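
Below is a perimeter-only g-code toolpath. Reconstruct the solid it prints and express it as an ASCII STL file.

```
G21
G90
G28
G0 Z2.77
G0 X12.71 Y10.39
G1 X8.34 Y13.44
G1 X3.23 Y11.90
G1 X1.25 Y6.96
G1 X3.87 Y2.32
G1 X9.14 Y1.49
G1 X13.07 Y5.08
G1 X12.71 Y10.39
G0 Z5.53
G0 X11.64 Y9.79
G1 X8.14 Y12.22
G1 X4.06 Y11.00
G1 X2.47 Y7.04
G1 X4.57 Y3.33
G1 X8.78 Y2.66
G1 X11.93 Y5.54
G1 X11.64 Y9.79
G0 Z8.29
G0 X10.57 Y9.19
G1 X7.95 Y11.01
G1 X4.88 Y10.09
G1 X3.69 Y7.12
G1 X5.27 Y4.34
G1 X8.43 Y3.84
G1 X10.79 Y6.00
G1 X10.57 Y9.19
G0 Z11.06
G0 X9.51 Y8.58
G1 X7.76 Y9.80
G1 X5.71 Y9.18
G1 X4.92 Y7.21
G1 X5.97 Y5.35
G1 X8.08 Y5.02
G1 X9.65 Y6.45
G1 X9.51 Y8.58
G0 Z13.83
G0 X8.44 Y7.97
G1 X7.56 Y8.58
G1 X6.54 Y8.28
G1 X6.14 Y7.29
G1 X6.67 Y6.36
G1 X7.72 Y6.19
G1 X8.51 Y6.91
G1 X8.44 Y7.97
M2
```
solid part
  facet normal 0.0000 0.0000 -1.0000
    outer loop
      vertex 2.40 12.81 0.00
      vertex 8.53 14.65 0.00
      vertex 13.78 11.00 0.00
    endloop
  endfacet
  facet normal 0.0000 0.0000 -1.0000
    outer loop
      vertex 0.02 6.88 0.00
      vertex 2.40 12.81 0.00
      vertex 13.78 11.00 0.00
    endloop
  endfacet
  facet normal 0.0000 0.0000 -1.0000
    outer loop
      vertex 3.17 1.31 0.00
      vertex 0.02 6.88 0.00
      vertex 13.78 11.00 0.00
    endloop
  endfacet
  facet normal 0.0000 0.0000 -1.0000
    outer loop
      vertex 9.49 0.31 0.00
      vertex 3.17 1.31 0.00
      vertex 13.78 11.00 0.00
    endloop
  endfacet
  facet normal 0.0000 0.0000 -1.0000
    outer loop
      vertex 14.21 4.62 0.00
      vertex 9.49 0.31 0.00
      vertex 13.78 11.00 0.00
    endloop
  endfacet
  facet normal 0.5300 0.7623 0.3716
    outer loop
      vertex 13.78 11.00 0.00
      vertex 8.53 14.65 0.00
      vertex 7.37 7.37 16.59
    endloop
  endfacet
  facet normal -0.2669 0.8892 0.3715
    outer loop
      vertex 8.53 14.65 0.00
      vertex 2.40 12.81 0.00
      vertex 7.37 7.37 16.59
    endloop
  endfacet
  facet normal -0.8616 0.3458 0.3715
    outer loop
      vertex 2.40 12.81 0.00
      vertex 0.02 6.88 0.00
      vertex 7.37 7.37 16.59
    endloop
  endfacet
  facet normal -0.8081 -0.4570 0.3715
    outer loop
      vertex 0.02 6.88 0.00
      vertex 3.17 1.31 0.00
      vertex 7.37 7.37 16.59
    endloop
  endfacet
  facet normal -0.1451 -0.9170 0.3717
    outer loop
      vertex 3.17 1.31 0.00
      vertex 9.49 0.31 0.00
      vertex 7.37 7.37 16.59
    endloop
  endfacet
  facet normal 0.6260 -0.6855 0.3717
    outer loop
      vertex 9.49 0.31 0.00
      vertex 14.21 4.62 0.00
      vertex 7.37 7.37 16.59
    endloop
  endfacet
  facet normal 0.9263 0.0624 0.3716
    outer loop
      vertex 14.21 4.62 0.00
      vertex 13.78 11.00 0.00
      vertex 7.37 7.37 16.59
    endloop
  endfacet
endsolid part

The G0 Z moves step by Δz≈2.77 mm. The G1 loops shrink linearly with z, so the solid tapers from its base footprint up to z≈16.6. Closing with a flat bottom cap and the tapered top and triangulating gives 12 facets — a regular 7-sided pyramid, base circumscribed radius ≈ 7.37 mm, apex at z ≈ 16.6 mm.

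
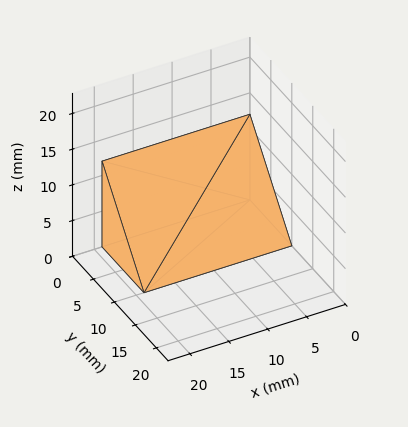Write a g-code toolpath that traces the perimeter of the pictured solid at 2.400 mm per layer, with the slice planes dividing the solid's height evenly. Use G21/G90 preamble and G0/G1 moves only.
Reading the render: the shape is a wedge (ramp): 19 × 10 mm base, rising to 12 mm along the y=0 edge and sloping linearly to z=0 at y=10 (dimensions read to the nearest mm from the axis ticks). For the g-code, the solid's height is divided into equal slices at the stated Δz and each level perimeter traced with G1 moves after a G0 lift.

; perimeter-only toolpath
G21 ; units = mm
G90 ; absolute positioning
G28 ; home
; layer 1
G0 Z2.400
G0 X0.000 Y0.000
G1 X19.000 Y0.000
G1 X19.000 Y8.000
G1 X0.000 Y8.000
G1 X0.000 Y0.000
; layer 2
G0 Z4.800
G0 X0.000 Y0.000
G1 X19.000 Y0.000
G1 X19.000 Y6.000
G1 X0.000 Y6.000
G1 X0.000 Y0.000
; layer 3
G0 Z7.200
G0 X0.000 Y0.000
G1 X19.000 Y0.000
G1 X19.000 Y4.000
G1 X0.000 Y4.000
G1 X0.000 Y0.000
; layer 4
G0 Z9.600
G0 X0.000 Y0.000
G1 X19.000 Y0.000
G1 X19.000 Y2.000
G1 X0.000 Y2.000
G1 X0.000 Y0.000
M2 ; end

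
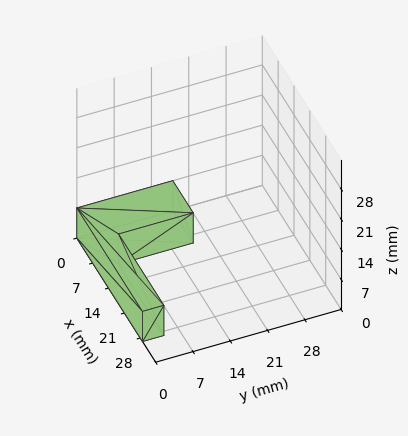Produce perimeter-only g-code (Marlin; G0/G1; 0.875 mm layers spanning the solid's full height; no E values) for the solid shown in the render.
Reading the render: the shape is an L-shaped prism: outer 29 × 18 mm, arm thicknesses ≈ 4 mm (horizontal) and 9 mm (vertical), extruded 7 mm in z (dimensions read to the nearest mm from the axis ticks). For the g-code, the solid's height is divided into equal slices at the stated Δz and each level perimeter traced with G1 moves after a G0 lift.

; perimeter-only toolpath
G21 ; units = mm
G90 ; absolute positioning
G28 ; home
; layer 1
G0 Z0.875
G0 X0.000 Y0.000
G1 X29.000 Y0.000
G1 X29.000 Y4.000
G1 X9.000 Y4.000
G1 X9.000 Y18.000
G1 X0.000 Y18.000
G1 X0.000 Y0.000
; layer 2
G0 Z1.750
G0 X0.000 Y0.000
G1 X29.000 Y0.000
G1 X29.000 Y4.000
G1 X9.000 Y4.000
G1 X9.000 Y18.000
G1 X0.000 Y18.000
G1 X0.000 Y0.000
; layer 3
G0 Z2.625
G0 X0.000 Y0.000
G1 X29.000 Y0.000
G1 X29.000 Y4.000
G1 X9.000 Y4.000
G1 X9.000 Y18.000
G1 X0.000 Y18.000
G1 X0.000 Y0.000
; layer 4
G0 Z3.500
G0 X0.000 Y0.000
G1 X29.000 Y0.000
G1 X29.000 Y4.000
G1 X9.000 Y4.000
G1 X9.000 Y18.000
G1 X0.000 Y18.000
G1 X0.000 Y0.000
; layer 5
G0 Z4.375
G0 X0.000 Y0.000
G1 X29.000 Y0.000
G1 X29.000 Y4.000
G1 X9.000 Y4.000
G1 X9.000 Y18.000
G1 X0.000 Y18.000
G1 X0.000 Y0.000
; layer 6
G0 Z5.250
G0 X0.000 Y0.000
G1 X29.000 Y0.000
G1 X29.000 Y4.000
G1 X9.000 Y4.000
G1 X9.000 Y18.000
G1 X0.000 Y18.000
G1 X0.000 Y0.000
; layer 7
G0 Z6.125
G0 X0.000 Y0.000
G1 X29.000 Y0.000
G1 X29.000 Y4.000
G1 X9.000 Y4.000
G1 X9.000 Y18.000
G1 X0.000 Y18.000
G1 X0.000 Y0.000
; layer 8
G0 Z7.000
G0 X0.000 Y0.000
G1 X29.000 Y0.000
G1 X29.000 Y4.000
G1 X9.000 Y4.000
G1 X9.000 Y18.000
G1 X0.000 Y18.000
G1 X0.000 Y0.000
M2 ; end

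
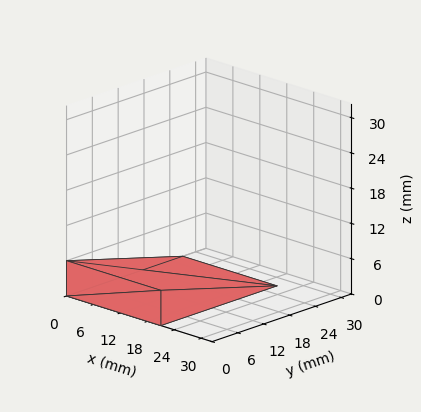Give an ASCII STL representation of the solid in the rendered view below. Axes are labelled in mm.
Reading the render: the shape is a wedge (ramp): 21 × 27 mm base, rising to 6 mm along the y=0 edge and sloping linearly to z=0 at y=27 (dimensions read to the nearest mm from the axis ticks). For the STL, each face is triangulated and given an outward normal.

solid part
  facet normal 0.0000 0.0000 -1.0000
    outer loop
      vertex 21.00 27.00 0.00
      vertex 21.00 0.00 0.00
      vertex 0.00 0.00 0.00
    endloop
  endfacet
  facet normal 0.0000 0.0000 -1.0000
    outer loop
      vertex 0.00 27.00 0.00
      vertex 21.00 27.00 0.00
      vertex 0.00 0.00 0.00
    endloop
  endfacet
  facet normal 0.0000 -1.0000 0.0000
    outer loop
      vertex 0.00 0.00 0.00
      vertex 21.00 0.00 0.00
      vertex 21.00 0.00 6.00
    endloop
  endfacet
  facet normal 0.0000 -1.0000 0.0000
    outer loop
      vertex 0.00 0.00 0.00
      vertex 21.00 0.00 6.00
      vertex 0.00 0.00 6.00
    endloop
  endfacet
  facet normal 0.0000 0.2169 0.9762
    outer loop
      vertex 0.00 0.00 6.00
      vertex 21.00 0.00 6.00
      vertex 21.00 27.00 0.00
    endloop
  endfacet
  facet normal 0.0000 0.2169 0.9762
    outer loop
      vertex 0.00 0.00 6.00
      vertex 21.00 27.00 0.00
      vertex 0.00 27.00 0.00
    endloop
  endfacet
  facet normal -1.0000 0.0000 0.0000
    outer loop
      vertex 0.00 0.00 6.00
      vertex 0.00 27.00 0.00
      vertex 0.00 0.00 0.00
    endloop
  endfacet
  facet normal 1.0000 0.0000 0.0000
    outer loop
      vertex 21.00 0.00 0.00
      vertex 21.00 27.00 0.00
      vertex 21.00 0.00 6.00
    endloop
  endfacet
endsolid part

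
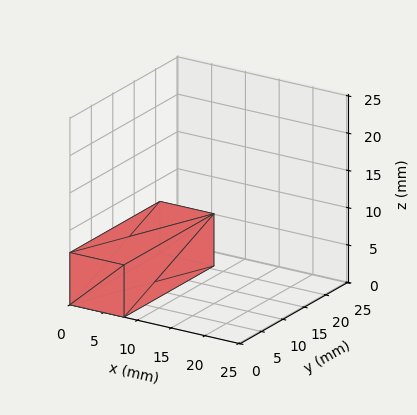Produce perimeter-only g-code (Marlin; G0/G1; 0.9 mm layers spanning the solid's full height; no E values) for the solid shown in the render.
Reading the render: the shape is a rectangular box, roughly 8 × 21 mm footprint and 7 mm tall (dimensions read to the nearest mm from the axis ticks). For the g-code, the solid's height is divided into equal slices at the stated Δz and each level perimeter traced with G1 moves after a G0 lift.

; perimeter-only toolpath
G21 ; units = mm
G90 ; absolute positioning
G28 ; home
; layer 1
G0 Z0.9
G0 X0.0 Y0.0
G1 X8.0 Y0.0
G1 X8.0 Y21.0
G1 X0.0 Y21.0
G1 X0.0 Y0.0
; layer 2
G0 Z1.8
G0 X0.0 Y0.0
G1 X8.0 Y0.0
G1 X8.0 Y21.0
G1 X0.0 Y21.0
G1 X0.0 Y0.0
; layer 3
G0 Z2.6
G0 X0.0 Y0.0
G1 X8.0 Y0.0
G1 X8.0 Y21.0
G1 X0.0 Y21.0
G1 X0.0 Y0.0
; layer 4
G0 Z3.5
G0 X0.0 Y0.0
G1 X8.0 Y0.0
G1 X8.0 Y21.0
G1 X0.0 Y21.0
G1 X0.0 Y0.0
; layer 5
G0 Z4.4
G0 X0.0 Y0.0
G1 X8.0 Y0.0
G1 X8.0 Y21.0
G1 X0.0 Y21.0
G1 X0.0 Y0.0
; layer 6
G0 Z5.2
G0 X0.0 Y0.0
G1 X8.0 Y0.0
G1 X8.0 Y21.0
G1 X0.0 Y21.0
G1 X0.0 Y0.0
; layer 7
G0 Z6.1
G0 X0.0 Y0.0
G1 X8.0 Y0.0
G1 X8.0 Y21.0
G1 X0.0 Y21.0
G1 X0.0 Y0.0
; layer 8
G0 Z7.0
G0 X0.0 Y0.0
G1 X8.0 Y0.0
G1 X8.0 Y21.0
G1 X0.0 Y21.0
G1 X0.0 Y0.0
M2 ; end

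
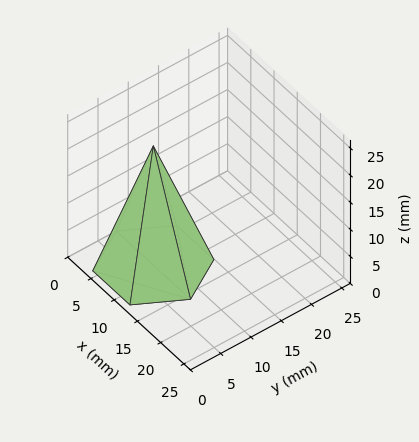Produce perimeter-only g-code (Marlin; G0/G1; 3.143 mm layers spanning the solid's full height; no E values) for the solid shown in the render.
Reading the render: the shape is a regular 6-sided pyramid, base circumscribed radius ≈ 8 mm, apex at z ≈ 22 mm (dimensions read to the nearest mm from the axis ticks). For the g-code, the solid's height is divided into equal slices at the stated Δz and each level perimeter traced with G1 moves after a G0 lift.

; perimeter-only toolpath
G21 ; units = mm
G90 ; absolute positioning
G28 ; home
; layer 1
G0 Z3.143
G0 X14.857 Y8.000
G1 X11.429 Y13.938
G1 X4.571 Y13.938
G1 X1.143 Y8.000
G1 X4.571 Y2.062
G1 X11.429 Y2.062
G1 X14.857 Y8.000
; layer 2
G0 Z6.286
G0 X13.714 Y8.000
G1 X10.857 Y12.949
G1 X5.143 Y12.949
G1 X2.286 Y8.000
G1 X5.143 Y3.051
G1 X10.857 Y3.051
G1 X13.714 Y8.000
; layer 3
G0 Z9.429
G0 X12.571 Y8.000
G1 X10.286 Y11.959
G1 X5.714 Y11.959
G1 X3.429 Y8.000
G1 X5.714 Y4.041
G1 X10.286 Y4.041
G1 X12.571 Y8.000
; layer 4
G0 Z12.571
G0 X11.429 Y8.000
G1 X9.714 Y10.969
G1 X6.286 Y10.969
G1 X4.571 Y8.000
G1 X6.286 Y5.031
G1 X9.714 Y5.031
G1 X11.429 Y8.000
; layer 5
G0 Z15.714
G0 X10.286 Y8.000
G1 X9.143 Y9.979
G1 X6.857 Y9.979
G1 X5.714 Y8.000
G1 X6.857 Y6.021
G1 X9.143 Y6.021
G1 X10.286 Y8.000
; layer 6
G0 Z18.857
G0 X9.143 Y8.000
G1 X8.571 Y8.990
G1 X7.429 Y8.990
G1 X6.857 Y8.000
G1 X7.429 Y7.010
G1 X8.571 Y7.010
G1 X9.143 Y8.000
M2 ; end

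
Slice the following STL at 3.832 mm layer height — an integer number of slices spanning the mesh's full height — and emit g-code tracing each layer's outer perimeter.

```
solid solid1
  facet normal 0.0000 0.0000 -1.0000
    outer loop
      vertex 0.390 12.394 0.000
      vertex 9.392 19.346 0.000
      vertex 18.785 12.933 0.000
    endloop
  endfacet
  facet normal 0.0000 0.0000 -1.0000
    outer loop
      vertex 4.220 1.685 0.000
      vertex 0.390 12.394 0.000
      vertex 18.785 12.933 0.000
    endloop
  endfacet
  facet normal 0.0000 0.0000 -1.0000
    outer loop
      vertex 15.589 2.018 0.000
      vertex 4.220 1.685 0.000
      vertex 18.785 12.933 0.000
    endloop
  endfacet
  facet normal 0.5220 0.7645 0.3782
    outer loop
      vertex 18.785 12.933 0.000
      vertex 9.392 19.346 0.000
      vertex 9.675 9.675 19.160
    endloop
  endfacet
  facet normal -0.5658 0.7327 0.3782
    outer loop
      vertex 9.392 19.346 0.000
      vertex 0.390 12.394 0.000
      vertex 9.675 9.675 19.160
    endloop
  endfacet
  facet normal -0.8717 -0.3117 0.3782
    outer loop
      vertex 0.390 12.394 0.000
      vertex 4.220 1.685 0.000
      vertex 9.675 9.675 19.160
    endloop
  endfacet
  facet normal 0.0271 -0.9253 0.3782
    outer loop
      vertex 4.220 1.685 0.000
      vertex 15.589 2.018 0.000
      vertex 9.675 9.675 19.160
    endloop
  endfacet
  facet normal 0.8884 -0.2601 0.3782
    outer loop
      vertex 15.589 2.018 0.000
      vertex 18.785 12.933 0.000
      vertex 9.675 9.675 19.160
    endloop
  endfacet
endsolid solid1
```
; perimeter-only toolpath
G21 ; units = mm
G90 ; absolute positioning
G28 ; home
; layer 1
G0 Z3.832
G0 X16.963 Y12.281
G1 X9.449 Y17.412
G1 X2.247 Y11.850
G1 X5.311 Y3.283
G1 X14.406 Y3.549
G1 X16.963 Y12.281
; layer 2
G0 Z7.664
G0 X15.141 Y11.630
G1 X9.505 Y15.478
G1 X4.104 Y11.306
G1 X6.402 Y4.881
G1 X13.223 Y5.081
G1 X15.141 Y11.630
; layer 3
G0 Z11.496
G0 X13.319 Y10.978
G1 X9.562 Y13.543
G1 X5.961 Y10.763
G1 X7.493 Y6.479
G1 X12.041 Y6.612
G1 X13.319 Y10.978
; layer 4
G0 Z15.328
G0 X11.497 Y10.327
G1 X9.618 Y11.609
G1 X7.818 Y10.219
G1 X8.584 Y8.077
G1 X10.858 Y8.144
G1 X11.497 Y10.327
M2 ; end

The solid is a regular 5-sided pyramid, base circumscribed radius ≈ 9.68 mm, apex at z ≈ 19.2 mm. Slicing at Δz = 3.832 mm — 5 equal slices spanning the solid's height, so layer i sits at z = i·h/5 — gives 4 non-empty perimeters. Each is a 5-segment closed polygon; G0 lifts to the layer z and rapids to the start vertex, then G1 traces the edges. The cross-section shrinks linearly with z (the slice at the apex is degenerate and omitted).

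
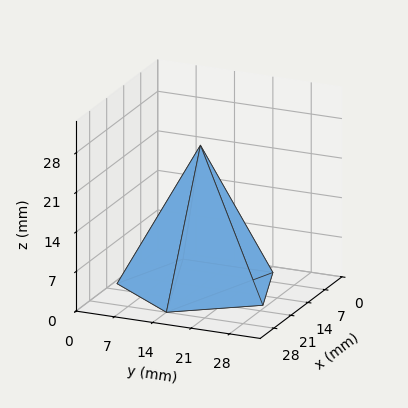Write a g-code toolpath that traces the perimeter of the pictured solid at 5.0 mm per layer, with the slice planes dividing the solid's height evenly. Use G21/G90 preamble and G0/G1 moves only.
Reading the render: the shape is a regular 5-sided pyramid, base circumscribed radius ≈ 14 mm, apex at z ≈ 25 mm (dimensions read to the nearest mm from the axis ticks). For the g-code, the solid's height is divided into equal slices at the stated Δz and each level perimeter traced with G1 moves after a G0 lift.

; perimeter-only toolpath
G21 ; units = mm
G90 ; absolute positioning
G28 ; home
; layer 1
G0 Z5.0
G0 X25.2 Y14.0
G1 X17.4 Y24.6
G1 X5.0 Y20.6
G1 X5.0 Y7.4
G1 X17.4 Y3.4
G1 X25.2 Y14.0
; layer 2
G0 Z10.0
G0 X22.4 Y14.0
G1 X16.6 Y22.0
G1 X7.2 Y18.9
G1 X7.2 Y9.1
G1 X16.6 Y6.0
G1 X22.4 Y14.0
; layer 3
G0 Z15.0
G0 X19.6 Y14.0
G1 X15.7 Y19.3
G1 X9.5 Y17.3
G1 X9.5 Y10.7
G1 X15.7 Y8.7
G1 X19.6 Y14.0
; layer 4
G0 Z20.0
G0 X16.8 Y14.0
G1 X14.9 Y16.7
G1 X11.7 Y15.6
G1 X11.7 Y12.4
G1 X14.9 Y11.3
G1 X16.8 Y14.0
M2 ; end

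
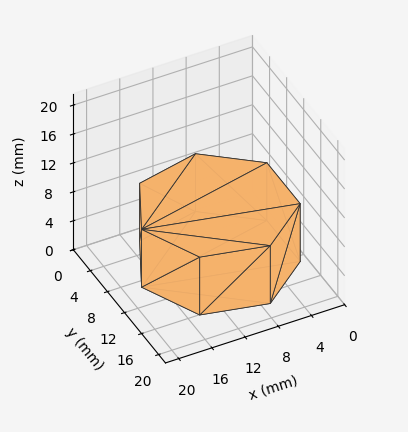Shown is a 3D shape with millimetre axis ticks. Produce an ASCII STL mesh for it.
Reading the render: the shape is a regular 7-sided prism (a cylinder approximated with 7 flat sides), circumscribed radius ≈ 9 mm, height ≈ 8 mm (dimensions read to the nearest mm from the axis ticks). For the STL, each face is triangulated and given an outward normal.

solid part
  facet normal 0.0000 0.0000 -1.0000
    outer loop
      vertex 7.00 17.77 0.00
      vertex 14.61 16.04 0.00
      vertex 18.00 9.00 0.00
    endloop
  endfacet
  facet normal 0.0000 0.0000 -1.0000
    outer loop
      vertex 0.89 12.90 0.00
      vertex 7.00 17.77 0.00
      vertex 18.00 9.00 0.00
    endloop
  endfacet
  facet normal 0.0000 0.0000 -1.0000
    outer loop
      vertex 0.89 5.10 0.00
      vertex 0.89 12.90 0.00
      vertex 18.00 9.00 0.00
    endloop
  endfacet
  facet normal 0.0000 0.0000 -1.0000
    outer loop
      vertex 7.00 0.23 0.00
      vertex 0.89 5.10 0.00
      vertex 18.00 9.00 0.00
    endloop
  endfacet
  facet normal 0.0000 0.0000 -1.0000
    outer loop
      vertex 14.61 1.96 0.00
      vertex 7.00 0.23 0.00
      vertex 18.00 9.00 0.00
    endloop
  endfacet
  facet normal 0.0000 0.0000 1.0000
    outer loop
      vertex 18.00 9.00 8.00
      vertex 14.61 16.04 8.00
      vertex 7.00 17.77 8.00
    endloop
  endfacet
  facet normal 0.0000 0.0000 1.0000
    outer loop
      vertex 18.00 9.00 8.00
      vertex 7.00 17.77 8.00
      vertex 0.89 12.90 8.00
    endloop
  endfacet
  facet normal 0.0000 0.0000 1.0000
    outer loop
      vertex 18.00 9.00 8.00
      vertex 0.89 12.90 8.00
      vertex 0.89 5.10 8.00
    endloop
  endfacet
  facet normal 0.0000 0.0000 1.0000
    outer loop
      vertex 18.00 9.00 8.00
      vertex 0.89 5.10 8.00
      vertex 7.00 0.23 8.00
    endloop
  endfacet
  facet normal 0.0000 0.0000 1.0000
    outer loop
      vertex 18.00 9.00 8.00
      vertex 7.00 0.23 8.00
      vertex 14.61 1.96 8.00
    endloop
  endfacet
  facet normal 0.9010 0.4339 0.0000
    outer loop
      vertex 18.00 9.00 0.00
      vertex 14.61 16.04 0.00
      vertex 14.61 16.04 8.00
    endloop
  endfacet
  facet normal 0.9010 0.4339 0.0000
    outer loop
      vertex 18.00 9.00 0.00
      vertex 14.61 16.04 8.00
      vertex 18.00 9.00 8.00
    endloop
  endfacet
  facet normal 0.2217 0.9751 0.0000
    outer loop
      vertex 14.61 16.04 0.00
      vertex 7.00 17.77 0.00
      vertex 7.00 17.77 8.00
    endloop
  endfacet
  facet normal 0.2217 0.9751 0.0000
    outer loop
      vertex 14.61 16.04 0.00
      vertex 7.00 17.77 8.00
      vertex 14.61 16.04 8.00
    endloop
  endfacet
  facet normal -0.6233 0.7820 0.0000
    outer loop
      vertex 7.00 17.77 0.00
      vertex 0.89 12.90 0.00
      vertex 0.89 12.90 8.00
    endloop
  endfacet
  facet normal -0.6233 0.7820 0.0000
    outer loop
      vertex 7.00 17.77 0.00
      vertex 0.89 12.90 8.00
      vertex 7.00 17.77 8.00
    endloop
  endfacet
  facet normal -1.0000 0.0000 0.0000
    outer loop
      vertex 0.89 12.90 0.00
      vertex 0.89 5.10 0.00
      vertex 0.89 5.10 8.00
    endloop
  endfacet
  facet normal -1.0000 0.0000 0.0000
    outer loop
      vertex 0.89 12.90 0.00
      vertex 0.89 5.10 8.00
      vertex 0.89 12.90 8.00
    endloop
  endfacet
  facet normal -0.6233 -0.7820 0.0000
    outer loop
      vertex 0.89 5.10 0.00
      vertex 7.00 0.23 0.00
      vertex 7.00 0.23 8.00
    endloop
  endfacet
  facet normal -0.6233 -0.7820 0.0000
    outer loop
      vertex 0.89 5.10 0.00
      vertex 7.00 0.23 8.00
      vertex 0.89 5.10 8.00
    endloop
  endfacet
  facet normal 0.2217 -0.9751 0.0000
    outer loop
      vertex 7.00 0.23 0.00
      vertex 14.61 1.96 0.00
      vertex 14.61 1.96 8.00
    endloop
  endfacet
  facet normal 0.2217 -0.9751 0.0000
    outer loop
      vertex 7.00 0.23 0.00
      vertex 14.61 1.96 8.00
      vertex 7.00 0.23 8.00
    endloop
  endfacet
  facet normal 0.9010 -0.4339 0.0000
    outer loop
      vertex 14.61 1.96 0.00
      vertex 18.00 9.00 0.00
      vertex 18.00 9.00 8.00
    endloop
  endfacet
  facet normal 0.9010 -0.4339 0.0000
    outer loop
      vertex 14.61 1.96 0.00
      vertex 18.00 9.00 8.00
      vertex 14.61 1.96 8.00
    endloop
  endfacet
endsolid part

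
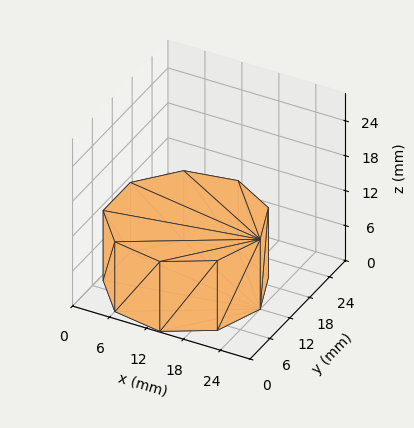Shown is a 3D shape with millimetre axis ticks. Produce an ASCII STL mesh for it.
Reading the render: the shape is a regular 9-sided prism (a cylinder approximated with 9 flat sides), circumscribed radius ≈ 12 mm, height ≈ 12 mm (dimensions read to the nearest mm from the axis ticks). For the STL, each face is triangulated and given an outward normal.

solid part
  facet normal 0.0000 0.0000 -1.0000
    outer loop
      vertex 14.08 23.82 0.00
      vertex 21.19 19.71 0.00
      vertex 24.00 12.00 0.00
    endloop
  endfacet
  facet normal 0.0000 0.0000 -1.0000
    outer loop
      vertex 6.00 22.39 0.00
      vertex 14.08 23.82 0.00
      vertex 24.00 12.00 0.00
    endloop
  endfacet
  facet normal 0.0000 0.0000 -1.0000
    outer loop
      vertex 0.72 16.10 0.00
      vertex 6.00 22.39 0.00
      vertex 24.00 12.00 0.00
    endloop
  endfacet
  facet normal 0.0000 0.0000 -1.0000
    outer loop
      vertex 0.72 7.90 0.00
      vertex 0.72 16.10 0.00
      vertex 24.00 12.00 0.00
    endloop
  endfacet
  facet normal 0.0000 0.0000 -1.0000
    outer loop
      vertex 6.00 1.61 0.00
      vertex 0.72 7.90 0.00
      vertex 24.00 12.00 0.00
    endloop
  endfacet
  facet normal 0.0000 0.0000 -1.0000
    outer loop
      vertex 14.08 0.18 0.00
      vertex 6.00 1.61 0.00
      vertex 24.00 12.00 0.00
    endloop
  endfacet
  facet normal 0.0000 0.0000 -1.0000
    outer loop
      vertex 21.19 4.29 0.00
      vertex 14.08 0.18 0.00
      vertex 24.00 12.00 0.00
    endloop
  endfacet
  facet normal 0.0000 0.0000 1.0000
    outer loop
      vertex 24.00 12.00 12.00
      vertex 21.19 19.71 12.00
      vertex 14.08 23.82 12.00
    endloop
  endfacet
  facet normal 0.0000 0.0000 1.0000
    outer loop
      vertex 24.00 12.00 12.00
      vertex 14.08 23.82 12.00
      vertex 6.00 22.39 12.00
    endloop
  endfacet
  facet normal 0.0000 0.0000 1.0000
    outer loop
      vertex 24.00 12.00 12.00
      vertex 6.00 22.39 12.00
      vertex 0.72 16.10 12.00
    endloop
  endfacet
  facet normal 0.0000 0.0000 1.0000
    outer loop
      vertex 24.00 12.00 12.00
      vertex 0.72 16.10 12.00
      vertex 0.72 7.90 12.00
    endloop
  endfacet
  facet normal 0.0000 0.0000 1.0000
    outer loop
      vertex 24.00 12.00 12.00
      vertex 0.72 7.90 12.00
      vertex 6.00 1.61 12.00
    endloop
  endfacet
  facet normal 0.0000 0.0000 1.0000
    outer loop
      vertex 24.00 12.00 12.00
      vertex 6.00 1.61 12.00
      vertex 14.08 0.18 12.00
    endloop
  endfacet
  facet normal 0.0000 0.0000 1.0000
    outer loop
      vertex 24.00 12.00 12.00
      vertex 14.08 0.18 12.00
      vertex 21.19 4.29 12.00
    endloop
  endfacet
  facet normal 0.9395 0.3424 0.0000
    outer loop
      vertex 24.00 12.00 0.00
      vertex 21.19 19.71 0.00
      vertex 21.19 19.71 12.00
    endloop
  endfacet
  facet normal 0.9395 0.3424 0.0000
    outer loop
      vertex 24.00 12.00 0.00
      vertex 21.19 19.71 12.00
      vertex 24.00 12.00 12.00
    endloop
  endfacet
  facet normal 0.5005 0.8658 0.0000
    outer loop
      vertex 21.19 19.71 0.00
      vertex 14.08 23.82 0.00
      vertex 14.08 23.82 12.00
    endloop
  endfacet
  facet normal 0.5005 0.8658 0.0000
    outer loop
      vertex 21.19 19.71 0.00
      vertex 14.08 23.82 12.00
      vertex 21.19 19.71 12.00
    endloop
  endfacet
  facet normal -0.1743 0.9847 0.0000
    outer loop
      vertex 14.08 23.82 0.00
      vertex 6.00 22.39 0.00
      vertex 6.00 22.39 12.00
    endloop
  endfacet
  facet normal -0.1743 0.9847 0.0000
    outer loop
      vertex 14.08 23.82 0.00
      vertex 6.00 22.39 12.00
      vertex 14.08 23.82 12.00
    endloop
  endfacet
  facet normal -0.7659 0.6429 0.0000
    outer loop
      vertex 6.00 22.39 0.00
      vertex 0.72 16.10 0.00
      vertex 0.72 16.10 12.00
    endloop
  endfacet
  facet normal -0.7659 0.6429 0.0000
    outer loop
      vertex 6.00 22.39 0.00
      vertex 0.72 16.10 12.00
      vertex 6.00 22.39 12.00
    endloop
  endfacet
  facet normal -1.0000 0.0000 0.0000
    outer loop
      vertex 0.72 16.10 0.00
      vertex 0.72 7.90 0.00
      vertex 0.72 7.90 12.00
    endloop
  endfacet
  facet normal -1.0000 0.0000 0.0000
    outer loop
      vertex 0.72 16.10 0.00
      vertex 0.72 7.90 12.00
      vertex 0.72 16.10 12.00
    endloop
  endfacet
  facet normal -0.7659 -0.6429 0.0000
    outer loop
      vertex 0.72 7.90 0.00
      vertex 6.00 1.61 0.00
      vertex 6.00 1.61 12.00
    endloop
  endfacet
  facet normal -0.7659 -0.6429 0.0000
    outer loop
      vertex 0.72 7.90 0.00
      vertex 6.00 1.61 12.00
      vertex 0.72 7.90 12.00
    endloop
  endfacet
  facet normal -0.1743 -0.9847 0.0000
    outer loop
      vertex 6.00 1.61 0.00
      vertex 14.08 0.18 0.00
      vertex 14.08 0.18 12.00
    endloop
  endfacet
  facet normal -0.1743 -0.9847 0.0000
    outer loop
      vertex 6.00 1.61 0.00
      vertex 14.08 0.18 12.00
      vertex 6.00 1.61 12.00
    endloop
  endfacet
  facet normal 0.5005 -0.8658 0.0000
    outer loop
      vertex 14.08 0.18 0.00
      vertex 21.19 4.29 0.00
      vertex 21.19 4.29 12.00
    endloop
  endfacet
  facet normal 0.5005 -0.8658 0.0000
    outer loop
      vertex 14.08 0.18 0.00
      vertex 21.19 4.29 12.00
      vertex 14.08 0.18 12.00
    endloop
  endfacet
  facet normal 0.9395 -0.3424 0.0000
    outer loop
      vertex 21.19 4.29 0.00
      vertex 24.00 12.00 0.00
      vertex 24.00 12.00 12.00
    endloop
  endfacet
  facet normal 0.9395 -0.3424 0.0000
    outer loop
      vertex 21.19 4.29 0.00
      vertex 24.00 12.00 12.00
      vertex 21.19 4.29 12.00
    endloop
  endfacet
endsolid part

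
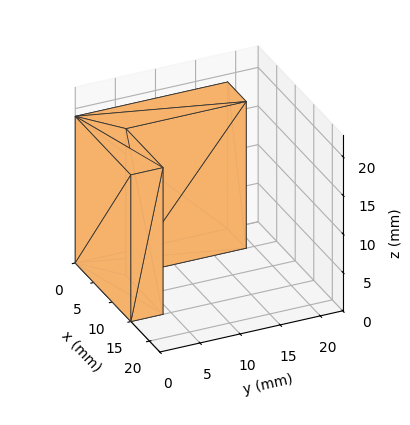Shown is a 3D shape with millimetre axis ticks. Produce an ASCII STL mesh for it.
Reading the render: the shape is an L-shaped prism: outer 15 × 19 mm, arm thicknesses ≈ 4 mm (horizontal) and 5 mm (vertical), extruded 19 mm in z (dimensions read to the nearest mm from the axis ticks). For the STL, each face is triangulated and given an outward normal.

solid part
  facet normal 0.0000 0.0000 -1.0000
    outer loop
      vertex 15.000 4.000 0.000
      vertex 15.000 0.000 0.000
      vertex 0.000 0.000 0.000
    endloop
  endfacet
  facet normal 0.0000 0.0000 -1.0000
    outer loop
      vertex 5.000 4.000 0.000
      vertex 15.000 4.000 0.000
      vertex 0.000 0.000 0.000
    endloop
  endfacet
  facet normal 0.0000 0.0000 -1.0000
    outer loop
      vertex 5.000 19.000 0.000
      vertex 5.000 4.000 0.000
      vertex 0.000 0.000 0.000
    endloop
  endfacet
  facet normal 0.0000 0.0000 -1.0000
    outer loop
      vertex 0.000 19.000 0.000
      vertex 5.000 19.000 0.000
      vertex 0.000 0.000 0.000
    endloop
  endfacet
  facet normal 0.0000 0.0000 1.0000
    outer loop
      vertex 0.000 0.000 19.000
      vertex 15.000 0.000 19.000
      vertex 15.000 4.000 19.000
    endloop
  endfacet
  facet normal 0.0000 0.0000 1.0000
    outer loop
      vertex 0.000 0.000 19.000
      vertex 15.000 4.000 19.000
      vertex 5.000 4.000 19.000
    endloop
  endfacet
  facet normal 0.0000 0.0000 1.0000
    outer loop
      vertex 0.000 0.000 19.000
      vertex 5.000 4.000 19.000
      vertex 5.000 19.000 19.000
    endloop
  endfacet
  facet normal 0.0000 0.0000 1.0000
    outer loop
      vertex 0.000 0.000 19.000
      vertex 5.000 19.000 19.000
      vertex 0.000 19.000 19.000
    endloop
  endfacet
  facet normal 0.0000 -1.0000 0.0000
    outer loop
      vertex 0.000 0.000 0.000
      vertex 15.000 0.000 0.000
      vertex 15.000 0.000 19.000
    endloop
  endfacet
  facet normal 0.0000 -1.0000 0.0000
    outer loop
      vertex 0.000 0.000 0.000
      vertex 15.000 0.000 19.000
      vertex 0.000 0.000 19.000
    endloop
  endfacet
  facet normal 1.0000 0.0000 0.0000
    outer loop
      vertex 15.000 0.000 0.000
      vertex 15.000 4.000 0.000
      vertex 15.000 4.000 19.000
    endloop
  endfacet
  facet normal 1.0000 0.0000 0.0000
    outer loop
      vertex 15.000 0.000 0.000
      vertex 15.000 4.000 19.000
      vertex 15.000 0.000 19.000
    endloop
  endfacet
  facet normal 0.0000 1.0000 0.0000
    outer loop
      vertex 15.000 4.000 0.000
      vertex 5.000 4.000 0.000
      vertex 5.000 4.000 19.000
    endloop
  endfacet
  facet normal 0.0000 1.0000 0.0000
    outer loop
      vertex 15.000 4.000 0.000
      vertex 5.000 4.000 19.000
      vertex 15.000 4.000 19.000
    endloop
  endfacet
  facet normal 1.0000 0.0000 0.0000
    outer loop
      vertex 5.000 4.000 0.000
      vertex 5.000 19.000 0.000
      vertex 5.000 19.000 19.000
    endloop
  endfacet
  facet normal 1.0000 0.0000 0.0000
    outer loop
      vertex 5.000 4.000 0.000
      vertex 5.000 19.000 19.000
      vertex 5.000 4.000 19.000
    endloop
  endfacet
  facet normal 0.0000 1.0000 0.0000
    outer loop
      vertex 5.000 19.000 0.000
      vertex 0.000 19.000 0.000
      vertex 0.000 19.000 19.000
    endloop
  endfacet
  facet normal 0.0000 1.0000 0.0000
    outer loop
      vertex 5.000 19.000 0.000
      vertex 0.000 19.000 19.000
      vertex 5.000 19.000 19.000
    endloop
  endfacet
  facet normal -1.0000 0.0000 0.0000
    outer loop
      vertex 0.000 19.000 0.000
      vertex 0.000 0.000 0.000
      vertex 0.000 0.000 19.000
    endloop
  endfacet
  facet normal -1.0000 0.0000 0.0000
    outer loop
      vertex 0.000 19.000 0.000
      vertex 0.000 0.000 19.000
      vertex 0.000 19.000 19.000
    endloop
  endfacet
endsolid part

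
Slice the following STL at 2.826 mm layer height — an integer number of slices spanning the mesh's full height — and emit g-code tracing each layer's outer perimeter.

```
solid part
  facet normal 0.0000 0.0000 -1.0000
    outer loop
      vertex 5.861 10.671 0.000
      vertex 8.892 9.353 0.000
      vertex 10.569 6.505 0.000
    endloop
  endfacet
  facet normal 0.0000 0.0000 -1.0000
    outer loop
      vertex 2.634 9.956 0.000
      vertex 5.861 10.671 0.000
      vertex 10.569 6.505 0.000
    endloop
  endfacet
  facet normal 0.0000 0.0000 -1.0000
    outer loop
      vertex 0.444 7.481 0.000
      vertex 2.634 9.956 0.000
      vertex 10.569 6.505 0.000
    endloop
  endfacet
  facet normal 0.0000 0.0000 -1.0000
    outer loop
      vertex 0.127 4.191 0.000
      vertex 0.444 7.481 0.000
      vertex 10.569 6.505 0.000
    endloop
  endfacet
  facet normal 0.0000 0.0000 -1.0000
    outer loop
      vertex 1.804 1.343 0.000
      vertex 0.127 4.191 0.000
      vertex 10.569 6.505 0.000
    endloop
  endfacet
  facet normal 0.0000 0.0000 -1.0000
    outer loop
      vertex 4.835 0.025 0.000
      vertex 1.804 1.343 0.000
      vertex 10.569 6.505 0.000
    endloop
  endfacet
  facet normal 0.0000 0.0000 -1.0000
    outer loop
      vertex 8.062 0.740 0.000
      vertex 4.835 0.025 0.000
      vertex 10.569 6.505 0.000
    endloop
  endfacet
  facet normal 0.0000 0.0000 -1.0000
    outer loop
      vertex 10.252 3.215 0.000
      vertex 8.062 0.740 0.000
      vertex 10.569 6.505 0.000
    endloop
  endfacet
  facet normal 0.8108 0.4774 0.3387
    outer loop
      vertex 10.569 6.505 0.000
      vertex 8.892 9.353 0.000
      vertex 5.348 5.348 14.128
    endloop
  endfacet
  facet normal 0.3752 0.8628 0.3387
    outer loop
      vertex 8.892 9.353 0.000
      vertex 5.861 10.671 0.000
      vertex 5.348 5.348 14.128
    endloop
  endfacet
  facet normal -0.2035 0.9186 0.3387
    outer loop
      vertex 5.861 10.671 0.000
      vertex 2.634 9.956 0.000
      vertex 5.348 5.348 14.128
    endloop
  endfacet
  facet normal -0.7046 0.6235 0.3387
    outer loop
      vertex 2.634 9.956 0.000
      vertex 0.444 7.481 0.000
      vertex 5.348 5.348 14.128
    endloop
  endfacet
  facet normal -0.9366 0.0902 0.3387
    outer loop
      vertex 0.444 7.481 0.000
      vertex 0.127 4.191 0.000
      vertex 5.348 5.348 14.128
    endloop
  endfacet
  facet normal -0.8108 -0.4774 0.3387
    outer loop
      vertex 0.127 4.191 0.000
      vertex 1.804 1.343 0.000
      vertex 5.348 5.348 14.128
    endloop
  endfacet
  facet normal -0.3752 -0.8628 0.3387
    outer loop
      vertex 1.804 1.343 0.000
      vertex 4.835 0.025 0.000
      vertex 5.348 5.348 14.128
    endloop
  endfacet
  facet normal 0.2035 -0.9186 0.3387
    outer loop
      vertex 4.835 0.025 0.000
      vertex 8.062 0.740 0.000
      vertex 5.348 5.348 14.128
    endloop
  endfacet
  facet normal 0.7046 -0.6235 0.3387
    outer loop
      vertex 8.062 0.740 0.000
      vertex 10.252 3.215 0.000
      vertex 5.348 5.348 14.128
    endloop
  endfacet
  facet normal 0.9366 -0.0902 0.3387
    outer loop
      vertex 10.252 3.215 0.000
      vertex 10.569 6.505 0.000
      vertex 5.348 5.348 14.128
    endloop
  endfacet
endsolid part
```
; perimeter-only toolpath
G21 ; units = mm
G90 ; absolute positioning
G28 ; home
; layer 1
G0 Z2.826
G0 X9.525 Y6.274
G1 X8.183 Y8.552
G1 X5.758 Y9.606
G1 X3.177 Y9.034
G1 X1.425 Y7.054
G1 X1.171 Y4.422
G1 X2.513 Y2.144
G1 X4.938 Y1.090
G1 X7.519 Y1.662
G1 X9.271 Y3.642
G1 X9.525 Y6.274
; layer 2
G0 Z5.651
G0 X8.481 Y6.042
G1 X7.474 Y7.751
G1 X5.656 Y8.542
G1 X3.720 Y8.113
G1 X2.406 Y6.628
G1 X2.215 Y4.654
G1 X3.222 Y2.945
G1 X5.040 Y2.154
G1 X6.976 Y2.583
G1 X8.290 Y4.068
G1 X8.481 Y6.042
; layer 3
G0 Z8.477
G0 X7.436 Y5.811
G1 X6.766 Y6.950
G1 X5.553 Y7.477
G1 X4.262 Y7.191
G1 X3.386 Y6.201
G1 X3.260 Y4.885
G1 X3.930 Y3.746
G1 X5.143 Y3.219
G1 X6.434 Y3.505
G1 X7.310 Y4.495
G1 X7.436 Y5.811
; layer 4
G0 Z11.302
G0 X6.392 Y5.579
G1 X6.057 Y6.149
G1 X5.451 Y6.413
G1 X4.805 Y6.270
G1 X4.367 Y5.775
G1 X4.304 Y5.117
G1 X4.639 Y4.547
G1 X5.245 Y4.283
G1 X5.891 Y4.426
G1 X6.329 Y4.921
G1 X6.392 Y5.579
M2 ; end

The solid is a regular 10-sided pyramid, base circumscribed radius ≈ 5.35 mm, apex at z ≈ 14.1 mm. Slicing at Δz = 2.826 mm — 5 equal slices spanning the solid's height, so layer i sits at z = i·h/5 — gives 4 non-empty perimeters. Each is a 10-segment closed polygon; G0 lifts to the layer z and rapids to the start vertex, then G1 traces the edges. The cross-section shrinks linearly with z (the slice at the apex is degenerate and omitted).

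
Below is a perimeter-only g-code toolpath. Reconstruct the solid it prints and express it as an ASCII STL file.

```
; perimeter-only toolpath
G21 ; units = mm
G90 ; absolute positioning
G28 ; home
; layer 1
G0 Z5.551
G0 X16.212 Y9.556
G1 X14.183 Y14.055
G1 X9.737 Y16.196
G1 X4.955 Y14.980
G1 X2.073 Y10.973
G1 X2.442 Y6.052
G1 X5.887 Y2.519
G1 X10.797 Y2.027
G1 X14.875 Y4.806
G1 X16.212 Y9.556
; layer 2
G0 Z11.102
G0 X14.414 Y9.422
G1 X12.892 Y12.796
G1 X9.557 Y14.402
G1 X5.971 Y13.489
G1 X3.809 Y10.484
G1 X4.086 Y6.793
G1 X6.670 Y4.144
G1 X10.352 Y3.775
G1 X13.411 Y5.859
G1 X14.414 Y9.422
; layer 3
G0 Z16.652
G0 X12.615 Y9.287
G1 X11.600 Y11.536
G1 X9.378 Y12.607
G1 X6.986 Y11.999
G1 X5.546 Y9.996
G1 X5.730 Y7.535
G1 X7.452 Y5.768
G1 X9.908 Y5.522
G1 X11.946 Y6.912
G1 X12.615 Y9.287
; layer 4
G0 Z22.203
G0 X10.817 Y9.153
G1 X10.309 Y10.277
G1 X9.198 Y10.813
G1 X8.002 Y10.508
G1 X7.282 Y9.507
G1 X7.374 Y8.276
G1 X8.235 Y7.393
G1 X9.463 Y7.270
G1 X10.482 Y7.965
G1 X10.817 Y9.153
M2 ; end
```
solid part
  facet normal 0.0000 0.0000 -1.0000
    outer loop
      vertex 9.917 17.991 0.000
      vertex 15.474 15.314 0.000
      vertex 18.011 9.691 0.000
    endloop
  endfacet
  facet normal 0.0000 0.0000 -1.0000
    outer loop
      vertex 3.939 16.470 0.000
      vertex 9.917 17.991 0.000
      vertex 18.011 9.691 0.000
    endloop
  endfacet
  facet normal 0.0000 0.0000 -1.0000
    outer loop
      vertex 0.337 11.462 0.000
      vertex 3.939 16.470 0.000
      vertex 18.011 9.691 0.000
    endloop
  endfacet
  facet normal 0.0000 0.0000 -1.0000
    outer loop
      vertex 0.798 5.310 0.000
      vertex 0.337 11.462 0.000
      vertex 18.011 9.691 0.000
    endloop
  endfacet
  facet normal 0.0000 0.0000 -1.0000
    outer loop
      vertex 5.104 0.894 0.000
      vertex 0.798 5.310 0.000
      vertex 18.011 9.691 0.000
    endloop
  endfacet
  facet normal 0.0000 0.0000 -1.0000
    outer loop
      vertex 11.242 0.279 0.000
      vertex 5.104 0.894 0.000
      vertex 18.011 9.691 0.000
    endloop
  endfacet
  facet normal 0.0000 0.0000 -1.0000
    outer loop
      vertex 16.339 3.753 0.000
      vertex 11.242 0.279 0.000
      vertex 18.011 9.691 0.000
    endloop
  endfacet
  facet normal 0.8718 0.3933 0.2920
    outer loop
      vertex 18.011 9.691 0.000
      vertex 15.474 15.314 0.000
      vertex 9.018 9.018 27.754
    endloop
  endfacet
  facet normal 0.4151 0.8616 0.2920
    outer loop
      vertex 15.474 15.314 0.000
      vertex 9.917 17.991 0.000
      vertex 9.018 9.018 27.754
    endloop
  endfacet
  facet normal -0.2358 0.9269 0.2920
    outer loop
      vertex 9.917 17.991 0.000
      vertex 3.939 16.470 0.000
      vertex 9.018 9.018 27.754
    endloop
  endfacet
  facet normal -0.7764 0.5584 0.2920
    outer loop
      vertex 3.939 16.470 0.000
      vertex 0.337 11.462 0.000
      vertex 9.018 9.018 27.754
    endloop
  endfacet
  facet normal -0.9537 -0.0715 0.2920
    outer loop
      vertex 0.337 11.462 0.000
      vertex 0.798 5.310 0.000
      vertex 9.018 9.018 27.754
    endloop
  endfacet
  facet normal -0.6848 -0.6677 0.2920
    outer loop
      vertex 0.798 5.310 0.000
      vertex 5.104 0.894 0.000
      vertex 9.018 9.018 27.754
    endloop
  endfacet
  facet normal -0.0954 -0.9517 0.2920
    outer loop
      vertex 5.104 0.894 0.000
      vertex 11.242 0.279 0.000
      vertex 9.018 9.018 27.754
    endloop
  endfacet
  facet normal 0.5387 -0.7903 0.2920
    outer loop
      vertex 11.242 0.279 0.000
      vertex 16.339 3.753 0.000
      vertex 9.018 9.018 27.754
    endloop
  endfacet
  facet normal 0.9206 -0.2592 0.2920
    outer loop
      vertex 16.339 3.753 0.000
      vertex 18.011 9.691 0.000
      vertex 9.018 9.018 27.754
    endloop
  endfacet
endsolid part

The G0 Z moves step by Δz≈5.551 mm. The G1 loops shrink linearly with z, so the solid tapers from its base footprint up to z≈27.8. Closing with a flat bottom cap and the tapered top and triangulating gives 16 facets — a regular 9-sided pyramid, base circumscribed radius ≈ 9.02 mm, apex at z ≈ 27.8 mm.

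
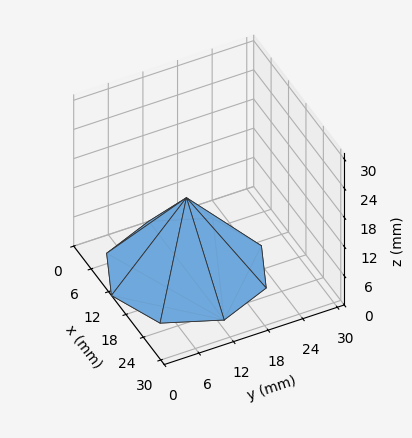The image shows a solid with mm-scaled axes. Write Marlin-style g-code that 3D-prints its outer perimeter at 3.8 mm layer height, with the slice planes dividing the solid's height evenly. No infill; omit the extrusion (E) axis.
Reading the render: the shape is a regular 8-sided pyramid, base circumscribed radius ≈ 13 mm, apex at z ≈ 15 mm (dimensions read to the nearest mm from the axis ticks). For the g-code, the solid's height is divided into equal slices at the stated Δz and each level perimeter traced with G1 moves after a G0 lift.

; perimeter-only toolpath
G21 ; units = mm
G90 ; absolute positioning
G28 ; home
; layer 1
G0 Z3.8
G0 X22.8 Y13.0
G1 X19.9 Y19.9
G1 X13.0 Y22.8
G1 X6.1 Y19.9
G1 X3.2 Y13.0
G1 X6.1 Y6.1
G1 X13.0 Y3.2
G1 X19.9 Y6.1
G1 X22.8 Y13.0
; layer 2
G0 Z7.5
G0 X19.5 Y13.0
G1 X17.6 Y17.6
G1 X13.0 Y19.5
G1 X8.4 Y17.6
G1 X6.5 Y13.0
G1 X8.4 Y8.4
G1 X13.0 Y6.5
G1 X17.6 Y8.4
G1 X19.5 Y13.0
; layer 3
G0 Z11.2
G0 X16.2 Y13.0
G1 X15.3 Y15.3
G1 X13.0 Y16.2
G1 X10.7 Y15.3
G1 X9.8 Y13.0
G1 X10.7 Y10.7
G1 X13.0 Y9.8
G1 X15.3 Y10.7
G1 X16.2 Y13.0
M2 ; end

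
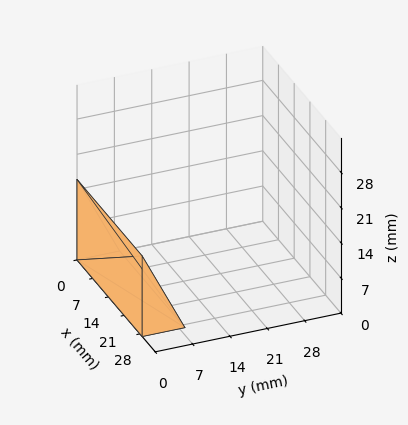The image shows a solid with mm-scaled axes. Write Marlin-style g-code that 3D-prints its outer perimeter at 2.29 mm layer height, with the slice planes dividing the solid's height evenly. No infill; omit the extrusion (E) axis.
Reading the render: the shape is a wedge (ramp): 29 × 8 mm base, rising to 16 mm along the y=0 edge and sloping linearly to z=0 at y=8 (dimensions read to the nearest mm from the axis ticks). For the g-code, the solid's height is divided into equal slices at the stated Δz and each level perimeter traced with G1 moves after a G0 lift.

; perimeter-only toolpath
G21 ; units = mm
G90 ; absolute positioning
G28 ; home
; layer 1
G0 Z2.29
G0 X0.00 Y0.00
G1 X29.00 Y0.00
G1 X29.00 Y6.86
G1 X0.00 Y6.86
G1 X0.00 Y0.00
; layer 2
G0 Z4.57
G0 X0.00 Y0.00
G1 X29.00 Y0.00
G1 X29.00 Y5.71
G1 X0.00 Y5.71
G1 X0.00 Y0.00
; layer 3
G0 Z6.86
G0 X0.00 Y0.00
G1 X29.00 Y0.00
G1 X29.00 Y4.57
G1 X0.00 Y4.57
G1 X0.00 Y0.00
; layer 4
G0 Z9.14
G0 X0.00 Y0.00
G1 X29.00 Y0.00
G1 X29.00 Y3.43
G1 X0.00 Y3.43
G1 X0.00 Y0.00
; layer 5
G0 Z11.43
G0 X0.00 Y0.00
G1 X29.00 Y0.00
G1 X29.00 Y2.29
G1 X0.00 Y2.29
G1 X0.00 Y0.00
; layer 6
G0 Z13.71
G0 X0.00 Y0.00
G1 X29.00 Y0.00
G1 X29.00 Y1.14
G1 X0.00 Y1.14
G1 X0.00 Y0.00
M2 ; end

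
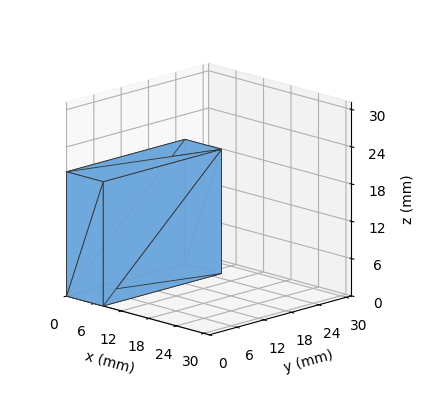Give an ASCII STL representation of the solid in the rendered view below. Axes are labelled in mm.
Reading the render: the shape is a rectangular box, roughly 8 × 26 mm footprint and 20 mm tall (dimensions read to the nearest mm from the axis ticks). For the STL, each face is triangulated and given an outward normal.

solid part
  facet normal 0.0000 0.0000 -1.0000
    outer loop
      vertex 8.000 26.000 0.000
      vertex 8.000 0.000 0.000
      vertex 0.000 0.000 0.000
    endloop
  endfacet
  facet normal 0.0000 0.0000 -1.0000
    outer loop
      vertex 0.000 26.000 0.000
      vertex 8.000 26.000 0.000
      vertex 0.000 0.000 0.000
    endloop
  endfacet
  facet normal 0.0000 0.0000 1.0000
    outer loop
      vertex 0.000 0.000 20.000
      vertex 8.000 0.000 20.000
      vertex 8.000 26.000 20.000
    endloop
  endfacet
  facet normal 0.0000 0.0000 1.0000
    outer loop
      vertex 0.000 0.000 20.000
      vertex 8.000 26.000 20.000
      vertex 0.000 26.000 20.000
    endloop
  endfacet
  facet normal 0.0000 -1.0000 0.0000
    outer loop
      vertex 0.000 0.000 0.000
      vertex 8.000 0.000 0.000
      vertex 8.000 0.000 20.000
    endloop
  endfacet
  facet normal 0.0000 -1.0000 0.0000
    outer loop
      vertex 0.000 0.000 0.000
      vertex 8.000 0.000 20.000
      vertex 0.000 0.000 20.000
    endloop
  endfacet
  facet normal 0.0000 1.0000 0.0000
    outer loop
      vertex 8.000 26.000 20.000
      vertex 8.000 26.000 0.000
      vertex 0.000 26.000 0.000
    endloop
  endfacet
  facet normal 0.0000 1.0000 0.0000
    outer loop
      vertex 0.000 26.000 20.000
      vertex 8.000 26.000 20.000
      vertex 0.000 26.000 0.000
    endloop
  endfacet
  facet normal -1.0000 0.0000 0.0000
    outer loop
      vertex 0.000 26.000 20.000
      vertex 0.000 26.000 0.000
      vertex 0.000 0.000 0.000
    endloop
  endfacet
  facet normal -1.0000 0.0000 0.0000
    outer loop
      vertex 0.000 0.000 20.000
      vertex 0.000 26.000 20.000
      vertex 0.000 0.000 0.000
    endloop
  endfacet
  facet normal 1.0000 0.0000 0.0000
    outer loop
      vertex 8.000 0.000 0.000
      vertex 8.000 26.000 0.000
      vertex 8.000 26.000 20.000
    endloop
  endfacet
  facet normal 1.0000 0.0000 0.0000
    outer loop
      vertex 8.000 0.000 0.000
      vertex 8.000 26.000 20.000
      vertex 8.000 0.000 20.000
    endloop
  endfacet
endsolid part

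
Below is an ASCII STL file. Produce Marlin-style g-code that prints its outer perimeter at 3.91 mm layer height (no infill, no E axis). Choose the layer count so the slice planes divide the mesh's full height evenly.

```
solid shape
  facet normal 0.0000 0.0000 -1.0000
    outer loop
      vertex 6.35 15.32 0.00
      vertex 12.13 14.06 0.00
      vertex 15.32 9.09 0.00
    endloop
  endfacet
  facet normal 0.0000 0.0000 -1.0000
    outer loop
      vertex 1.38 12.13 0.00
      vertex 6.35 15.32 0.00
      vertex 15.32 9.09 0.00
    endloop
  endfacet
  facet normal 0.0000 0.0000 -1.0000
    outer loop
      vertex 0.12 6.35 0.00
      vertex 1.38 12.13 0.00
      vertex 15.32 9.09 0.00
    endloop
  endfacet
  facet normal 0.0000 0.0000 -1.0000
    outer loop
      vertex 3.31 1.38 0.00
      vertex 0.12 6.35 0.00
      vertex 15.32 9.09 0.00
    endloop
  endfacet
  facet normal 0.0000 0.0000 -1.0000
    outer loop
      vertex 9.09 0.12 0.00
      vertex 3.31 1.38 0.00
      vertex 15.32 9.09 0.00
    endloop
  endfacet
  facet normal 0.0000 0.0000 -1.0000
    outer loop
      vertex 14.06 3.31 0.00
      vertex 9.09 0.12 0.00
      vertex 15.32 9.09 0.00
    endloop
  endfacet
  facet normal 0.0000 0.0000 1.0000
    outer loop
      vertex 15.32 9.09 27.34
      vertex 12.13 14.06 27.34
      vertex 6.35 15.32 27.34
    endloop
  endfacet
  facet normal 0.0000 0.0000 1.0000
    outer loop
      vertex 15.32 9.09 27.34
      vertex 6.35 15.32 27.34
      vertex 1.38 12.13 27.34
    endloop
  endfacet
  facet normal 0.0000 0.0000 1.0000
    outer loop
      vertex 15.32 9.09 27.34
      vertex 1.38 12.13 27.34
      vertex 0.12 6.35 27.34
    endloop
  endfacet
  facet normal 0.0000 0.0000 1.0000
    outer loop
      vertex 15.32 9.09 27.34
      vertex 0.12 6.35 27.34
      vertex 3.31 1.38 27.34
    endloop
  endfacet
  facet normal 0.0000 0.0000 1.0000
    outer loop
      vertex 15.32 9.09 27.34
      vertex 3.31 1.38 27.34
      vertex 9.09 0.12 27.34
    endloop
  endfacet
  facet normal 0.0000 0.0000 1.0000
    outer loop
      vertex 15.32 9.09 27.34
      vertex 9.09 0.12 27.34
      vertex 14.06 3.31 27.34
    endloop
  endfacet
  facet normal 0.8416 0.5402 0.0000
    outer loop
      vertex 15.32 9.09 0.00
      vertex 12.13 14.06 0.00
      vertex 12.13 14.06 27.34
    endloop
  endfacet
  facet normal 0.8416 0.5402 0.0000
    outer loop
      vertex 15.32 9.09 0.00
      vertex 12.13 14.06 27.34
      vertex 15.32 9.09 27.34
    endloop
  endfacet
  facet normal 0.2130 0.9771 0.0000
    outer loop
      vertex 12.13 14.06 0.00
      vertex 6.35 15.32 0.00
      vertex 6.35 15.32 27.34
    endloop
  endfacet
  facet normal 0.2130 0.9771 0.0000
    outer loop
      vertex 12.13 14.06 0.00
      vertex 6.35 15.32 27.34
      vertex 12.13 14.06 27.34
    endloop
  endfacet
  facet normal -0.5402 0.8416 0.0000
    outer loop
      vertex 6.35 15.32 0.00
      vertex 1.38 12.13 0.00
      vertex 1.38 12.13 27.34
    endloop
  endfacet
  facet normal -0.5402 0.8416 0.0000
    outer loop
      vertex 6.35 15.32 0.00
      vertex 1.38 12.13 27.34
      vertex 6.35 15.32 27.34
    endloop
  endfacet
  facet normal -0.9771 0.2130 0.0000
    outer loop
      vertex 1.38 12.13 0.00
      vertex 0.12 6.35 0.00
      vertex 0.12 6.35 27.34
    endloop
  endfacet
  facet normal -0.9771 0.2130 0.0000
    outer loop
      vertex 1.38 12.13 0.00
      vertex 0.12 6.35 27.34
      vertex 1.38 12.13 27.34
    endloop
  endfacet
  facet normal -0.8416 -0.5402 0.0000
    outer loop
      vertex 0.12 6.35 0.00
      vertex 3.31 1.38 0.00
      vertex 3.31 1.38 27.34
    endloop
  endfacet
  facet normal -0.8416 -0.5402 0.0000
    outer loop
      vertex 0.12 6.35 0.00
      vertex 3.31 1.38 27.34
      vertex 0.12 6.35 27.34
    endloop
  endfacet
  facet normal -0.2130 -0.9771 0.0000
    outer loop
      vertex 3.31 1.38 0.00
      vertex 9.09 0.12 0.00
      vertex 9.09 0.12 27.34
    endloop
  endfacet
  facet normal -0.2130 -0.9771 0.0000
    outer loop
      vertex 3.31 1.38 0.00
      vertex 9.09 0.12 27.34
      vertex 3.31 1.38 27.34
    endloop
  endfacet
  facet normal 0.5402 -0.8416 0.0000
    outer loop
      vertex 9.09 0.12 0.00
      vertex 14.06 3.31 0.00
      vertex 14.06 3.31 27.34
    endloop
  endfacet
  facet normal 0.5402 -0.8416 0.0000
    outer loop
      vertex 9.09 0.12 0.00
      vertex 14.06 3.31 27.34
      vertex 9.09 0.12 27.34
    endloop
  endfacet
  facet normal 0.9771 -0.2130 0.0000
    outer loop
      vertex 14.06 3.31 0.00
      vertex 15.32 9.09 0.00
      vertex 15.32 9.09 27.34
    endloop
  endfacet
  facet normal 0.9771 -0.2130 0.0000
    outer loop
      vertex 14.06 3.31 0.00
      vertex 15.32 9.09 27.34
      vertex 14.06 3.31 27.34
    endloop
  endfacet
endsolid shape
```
; perimeter-only toolpath
G21 ; units = mm
G90 ; absolute positioning
G28 ; home
; layer 1
G0 Z3.91
G0 X15.32 Y9.09
G1 X12.13 Y14.06
G1 X6.35 Y15.32
G1 X1.38 Y12.13
G1 X0.12 Y6.35
G1 X3.31 Y1.38
G1 X9.09 Y0.12
G1 X14.06 Y3.31
G1 X15.32 Y9.09
; layer 2
G0 Z7.81
G0 X15.32 Y9.09
G1 X12.13 Y14.06
G1 X6.35 Y15.32
G1 X1.38 Y12.13
G1 X0.12 Y6.35
G1 X3.31 Y1.38
G1 X9.09 Y0.12
G1 X14.06 Y3.31
G1 X15.32 Y9.09
; layer 3
G0 Z11.72
G0 X15.32 Y9.09
G1 X12.13 Y14.06
G1 X6.35 Y15.32
G1 X1.38 Y12.13
G1 X0.12 Y6.35
G1 X3.31 Y1.38
G1 X9.09 Y0.12
G1 X14.06 Y3.31
G1 X15.32 Y9.09
; layer 4
G0 Z15.62
G0 X15.32 Y9.09
G1 X12.13 Y14.06
G1 X6.35 Y15.32
G1 X1.38 Y12.13
G1 X0.12 Y6.35
G1 X3.31 Y1.38
G1 X9.09 Y0.12
G1 X14.06 Y3.31
G1 X15.32 Y9.09
; layer 5
G0 Z19.53
G0 X15.32 Y9.09
G1 X12.13 Y14.06
G1 X6.35 Y15.32
G1 X1.38 Y12.13
G1 X0.12 Y6.35
G1 X3.31 Y1.38
G1 X9.09 Y0.12
G1 X14.06 Y3.31
G1 X15.32 Y9.09
; layer 6
G0 Z23.43
G0 X15.32 Y9.09
G1 X12.13 Y14.06
G1 X6.35 Y15.32
G1 X1.38 Y12.13
G1 X0.12 Y6.35
G1 X3.31 Y1.38
G1 X9.09 Y0.12
G1 X14.06 Y3.31
G1 X15.32 Y9.09
; layer 7
G0 Z27.34
G0 X15.32 Y9.09
G1 X12.13 Y14.06
G1 X6.35 Y15.32
G1 X1.38 Y12.13
G1 X0.12 Y6.35
G1 X3.31 Y1.38
G1 X9.09 Y0.12
G1 X14.06 Y3.31
G1 X15.32 Y9.09
M2 ; end

The solid is a regular 8-sided prism (a cylinder approximated with 8 flat sides), circumscribed radius ≈ 7.72 mm, height ≈ 27.3 mm. Slicing at Δz = 3.91 mm — 7 equal slices spanning the solid's height, so layer i sits at z = i·h/7 — gives 7 non-empty perimeters. Each is a 8-segment closed polygon; G0 lifts to the layer z and rapids to the start vertex, then G1 traces the edges.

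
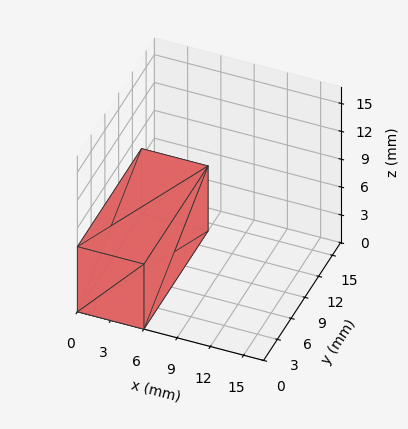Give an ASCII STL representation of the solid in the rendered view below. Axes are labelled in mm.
Reading the render: the shape is a rectangular box, roughly 6 × 14 mm footprint and 7 mm tall (dimensions read to the nearest mm from the axis ticks). For the STL, each face is triangulated and given an outward normal.

solid part
  facet normal 0.0000 0.0000 -1.0000
    outer loop
      vertex 6.0 14.0 0.0
      vertex 6.0 0.0 0.0
      vertex 0.0 0.0 0.0
    endloop
  endfacet
  facet normal 0.0000 0.0000 -1.0000
    outer loop
      vertex 0.0 14.0 0.0
      vertex 6.0 14.0 0.0
      vertex 0.0 0.0 0.0
    endloop
  endfacet
  facet normal 0.0000 0.0000 1.0000
    outer loop
      vertex 0.0 0.0 7.0
      vertex 6.0 0.0 7.0
      vertex 6.0 14.0 7.0
    endloop
  endfacet
  facet normal 0.0000 0.0000 1.0000
    outer loop
      vertex 0.0 0.0 7.0
      vertex 6.0 14.0 7.0
      vertex 0.0 14.0 7.0
    endloop
  endfacet
  facet normal 0.0000 -1.0000 0.0000
    outer loop
      vertex 0.0 0.0 0.0
      vertex 6.0 0.0 0.0
      vertex 6.0 0.0 7.0
    endloop
  endfacet
  facet normal 0.0000 -1.0000 0.0000
    outer loop
      vertex 0.0 0.0 0.0
      vertex 6.0 0.0 7.0
      vertex 0.0 0.0 7.0
    endloop
  endfacet
  facet normal 0.0000 1.0000 0.0000
    outer loop
      vertex 6.0 14.0 7.0
      vertex 6.0 14.0 0.0
      vertex 0.0 14.0 0.0
    endloop
  endfacet
  facet normal 0.0000 1.0000 0.0000
    outer loop
      vertex 0.0 14.0 7.0
      vertex 6.0 14.0 7.0
      vertex 0.0 14.0 0.0
    endloop
  endfacet
  facet normal -1.0000 0.0000 0.0000
    outer loop
      vertex 0.0 14.0 7.0
      vertex 0.0 14.0 0.0
      vertex 0.0 0.0 0.0
    endloop
  endfacet
  facet normal -1.0000 0.0000 0.0000
    outer loop
      vertex 0.0 0.0 7.0
      vertex 0.0 14.0 7.0
      vertex 0.0 0.0 0.0
    endloop
  endfacet
  facet normal 1.0000 0.0000 0.0000
    outer loop
      vertex 6.0 0.0 0.0
      vertex 6.0 14.0 0.0
      vertex 6.0 14.0 7.0
    endloop
  endfacet
  facet normal 1.0000 0.0000 0.0000
    outer loop
      vertex 6.0 0.0 0.0
      vertex 6.0 14.0 7.0
      vertex 6.0 0.0 7.0
    endloop
  endfacet
endsolid part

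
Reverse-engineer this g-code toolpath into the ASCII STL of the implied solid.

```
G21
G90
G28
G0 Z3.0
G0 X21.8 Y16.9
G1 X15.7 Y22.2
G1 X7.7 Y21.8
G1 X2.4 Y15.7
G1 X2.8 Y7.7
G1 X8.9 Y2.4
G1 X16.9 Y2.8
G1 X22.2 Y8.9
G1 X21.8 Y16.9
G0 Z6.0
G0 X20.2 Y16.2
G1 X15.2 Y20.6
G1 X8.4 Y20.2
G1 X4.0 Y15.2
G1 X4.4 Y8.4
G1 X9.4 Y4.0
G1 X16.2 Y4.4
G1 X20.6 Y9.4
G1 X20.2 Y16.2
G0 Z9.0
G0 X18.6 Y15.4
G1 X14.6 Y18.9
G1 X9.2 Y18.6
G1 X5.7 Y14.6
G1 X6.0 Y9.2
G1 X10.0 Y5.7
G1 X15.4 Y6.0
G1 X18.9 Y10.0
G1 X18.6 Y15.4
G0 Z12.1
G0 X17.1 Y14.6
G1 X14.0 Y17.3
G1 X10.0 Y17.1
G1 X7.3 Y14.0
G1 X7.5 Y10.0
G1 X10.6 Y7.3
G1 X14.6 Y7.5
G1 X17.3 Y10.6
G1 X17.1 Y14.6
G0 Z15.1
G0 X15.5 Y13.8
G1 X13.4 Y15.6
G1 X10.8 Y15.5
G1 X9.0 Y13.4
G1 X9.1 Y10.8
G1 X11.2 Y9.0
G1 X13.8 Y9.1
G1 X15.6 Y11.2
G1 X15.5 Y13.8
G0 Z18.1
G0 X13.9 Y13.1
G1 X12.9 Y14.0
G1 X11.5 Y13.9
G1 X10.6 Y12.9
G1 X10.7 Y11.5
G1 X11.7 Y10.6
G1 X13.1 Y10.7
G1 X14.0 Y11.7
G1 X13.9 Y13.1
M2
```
solid part
  facet normal 0.0000 0.0000 -1.0000
    outer loop
      vertex 6.9 23.4 0.0
      vertex 16.3 23.9 0.0
      vertex 23.4 17.7 0.0
    endloop
  endfacet
  facet normal 0.0000 0.0000 -1.0000
    outer loop
      vertex 0.7 16.3 0.0
      vertex 6.9 23.4 0.0
      vertex 23.4 17.7 0.0
    endloop
  endfacet
  facet normal 0.0000 0.0000 -1.0000
    outer loop
      vertex 1.2 6.9 0.0
      vertex 0.7 16.3 0.0
      vertex 23.4 17.7 0.0
    endloop
  endfacet
  facet normal 0.0000 0.0000 -1.0000
    outer loop
      vertex 8.3 0.7 0.0
      vertex 1.2 6.9 0.0
      vertex 23.4 17.7 0.0
    endloop
  endfacet
  facet normal 0.0000 0.0000 -1.0000
    outer loop
      vertex 17.7 1.2 0.0
      vertex 8.3 0.7 0.0
      vertex 23.4 17.7 0.0
    endloop
  endfacet
  facet normal 0.0000 0.0000 -1.0000
    outer loop
      vertex 23.9 8.3 0.0
      vertex 17.7 1.2 0.0
      vertex 23.4 17.7 0.0
    endloop
  endfacet
  facet normal 0.5791 0.6631 0.4743
    outer loop
      vertex 23.4 17.7 0.0
      vertex 16.3 23.9 0.0
      vertex 12.3 12.3 21.1
    endloop
  endfacet
  facet normal -0.0468 0.8791 0.4744
    outer loop
      vertex 16.3 23.9 0.0
      vertex 6.9 23.4 0.0
      vertex 12.3 12.3 21.1
    endloop
  endfacet
  facet normal -0.6631 0.5791 0.4743
    outer loop
      vertex 6.9 23.4 0.0
      vertex 0.7 16.3 0.0
      vertex 12.3 12.3 21.1
    endloop
  endfacet
  facet normal -0.8791 -0.0468 0.4744
    outer loop
      vertex 0.7 16.3 0.0
      vertex 1.2 6.9 0.0
      vertex 12.3 12.3 21.1
    endloop
  endfacet
  facet normal -0.5791 -0.6631 0.4743
    outer loop
      vertex 1.2 6.9 0.0
      vertex 8.3 0.7 0.0
      vertex 12.3 12.3 21.1
    endloop
  endfacet
  facet normal 0.0468 -0.8791 0.4744
    outer loop
      vertex 8.3 0.7 0.0
      vertex 17.7 1.2 0.0
      vertex 12.3 12.3 21.1
    endloop
  endfacet
  facet normal 0.6631 -0.5791 0.4743
    outer loop
      vertex 17.7 1.2 0.0
      vertex 23.9 8.3 0.0
      vertex 12.3 12.3 21.1
    endloop
  endfacet
  facet normal 0.8791 0.0468 0.4744
    outer loop
      vertex 23.9 8.3 0.0
      vertex 23.4 17.7 0.0
      vertex 12.3 12.3 21.1
    endloop
  endfacet
endsolid part

The G0 Z moves step by Δz≈3.0 mm. The G1 loops shrink linearly with z, so the solid tapers from its base footprint up to z≈21.1. Closing with a flat bottom cap and the tapered top and triangulating gives 14 facets — a regular 8-sided pyramid, base circumscribed radius ≈ 12.3 mm, apex at z ≈ 21.1 mm.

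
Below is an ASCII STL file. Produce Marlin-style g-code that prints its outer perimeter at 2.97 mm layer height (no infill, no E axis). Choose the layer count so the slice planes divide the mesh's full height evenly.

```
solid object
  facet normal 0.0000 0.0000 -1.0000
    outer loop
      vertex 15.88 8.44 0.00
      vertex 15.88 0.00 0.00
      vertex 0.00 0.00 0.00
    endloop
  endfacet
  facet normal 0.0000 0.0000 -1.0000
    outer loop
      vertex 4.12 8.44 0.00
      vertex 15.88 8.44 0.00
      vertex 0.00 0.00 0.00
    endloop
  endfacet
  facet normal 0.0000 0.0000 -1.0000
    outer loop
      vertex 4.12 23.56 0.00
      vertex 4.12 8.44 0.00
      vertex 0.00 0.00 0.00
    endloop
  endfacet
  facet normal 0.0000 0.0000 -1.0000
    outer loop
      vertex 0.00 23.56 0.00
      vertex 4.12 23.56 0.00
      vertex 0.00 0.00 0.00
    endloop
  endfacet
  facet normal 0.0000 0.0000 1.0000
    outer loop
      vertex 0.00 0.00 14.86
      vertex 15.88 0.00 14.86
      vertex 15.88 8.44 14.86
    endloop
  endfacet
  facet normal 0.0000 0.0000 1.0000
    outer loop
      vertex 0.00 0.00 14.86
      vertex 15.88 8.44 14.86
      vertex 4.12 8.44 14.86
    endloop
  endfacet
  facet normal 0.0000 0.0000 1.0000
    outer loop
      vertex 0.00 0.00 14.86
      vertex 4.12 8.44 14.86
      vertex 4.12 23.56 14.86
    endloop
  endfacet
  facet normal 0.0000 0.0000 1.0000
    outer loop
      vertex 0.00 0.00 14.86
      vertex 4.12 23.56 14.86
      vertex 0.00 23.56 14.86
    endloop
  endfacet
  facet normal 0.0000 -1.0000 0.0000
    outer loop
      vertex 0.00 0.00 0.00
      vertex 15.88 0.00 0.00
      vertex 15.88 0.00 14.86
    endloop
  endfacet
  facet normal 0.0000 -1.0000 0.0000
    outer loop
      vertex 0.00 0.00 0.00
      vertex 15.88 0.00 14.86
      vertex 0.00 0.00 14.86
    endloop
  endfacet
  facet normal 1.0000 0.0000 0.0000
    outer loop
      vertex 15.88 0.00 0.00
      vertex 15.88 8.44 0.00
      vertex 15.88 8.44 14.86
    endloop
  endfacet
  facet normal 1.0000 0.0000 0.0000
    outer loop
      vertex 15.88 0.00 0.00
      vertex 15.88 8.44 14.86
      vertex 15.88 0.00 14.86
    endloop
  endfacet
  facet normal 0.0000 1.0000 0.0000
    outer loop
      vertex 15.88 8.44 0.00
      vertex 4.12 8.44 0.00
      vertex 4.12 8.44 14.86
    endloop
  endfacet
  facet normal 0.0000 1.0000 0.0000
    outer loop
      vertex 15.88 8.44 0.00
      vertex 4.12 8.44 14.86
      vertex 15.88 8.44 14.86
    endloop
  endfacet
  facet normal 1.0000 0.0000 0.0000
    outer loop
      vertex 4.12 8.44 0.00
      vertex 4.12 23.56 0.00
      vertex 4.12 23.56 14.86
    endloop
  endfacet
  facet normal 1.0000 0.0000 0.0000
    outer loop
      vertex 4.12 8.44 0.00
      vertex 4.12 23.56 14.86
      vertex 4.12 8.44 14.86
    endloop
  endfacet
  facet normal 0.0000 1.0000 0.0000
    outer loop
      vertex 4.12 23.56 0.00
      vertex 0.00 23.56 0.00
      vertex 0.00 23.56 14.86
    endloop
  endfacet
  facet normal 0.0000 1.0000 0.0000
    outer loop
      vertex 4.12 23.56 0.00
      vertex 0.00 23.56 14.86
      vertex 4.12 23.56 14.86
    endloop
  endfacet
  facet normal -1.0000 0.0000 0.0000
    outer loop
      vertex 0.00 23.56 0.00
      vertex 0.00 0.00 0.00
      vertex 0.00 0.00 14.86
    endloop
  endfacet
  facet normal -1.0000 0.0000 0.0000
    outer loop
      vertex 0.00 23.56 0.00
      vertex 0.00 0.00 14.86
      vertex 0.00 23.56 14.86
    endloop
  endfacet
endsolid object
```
; perimeter-only toolpath
G21 ; units = mm
G90 ; absolute positioning
G28 ; home
; layer 1
G0 Z2.97
G0 X0.00 Y0.00
G1 X15.88 Y0.00
G1 X15.88 Y8.44
G1 X4.12 Y8.44
G1 X4.12 Y23.56
G1 X0.00 Y23.56
G1 X0.00 Y0.00
; layer 2
G0 Z5.94
G0 X0.00 Y0.00
G1 X15.88 Y0.00
G1 X15.88 Y8.44
G1 X4.12 Y8.44
G1 X4.12 Y23.56
G1 X0.00 Y23.56
G1 X0.00 Y0.00
; layer 3
G0 Z8.92
G0 X0.00 Y0.00
G1 X15.88 Y0.00
G1 X15.88 Y8.44
G1 X4.12 Y8.44
G1 X4.12 Y23.56
G1 X0.00 Y23.56
G1 X0.00 Y0.00
; layer 4
G0 Z11.89
G0 X0.00 Y0.00
G1 X15.88 Y0.00
G1 X15.88 Y8.44
G1 X4.12 Y8.44
G1 X4.12 Y23.56
G1 X0.00 Y23.56
G1 X0.00 Y0.00
; layer 5
G0 Z14.86
G0 X0.00 Y0.00
G1 X15.88 Y0.00
G1 X15.88 Y8.44
G1 X4.12 Y8.44
G1 X4.12 Y23.56
G1 X0.00 Y23.56
G1 X0.00 Y0.00
M2 ; end

The solid is an L-shaped prism: outer 15.9 × 23.6 mm, arm thicknesses ≈ 8.44 mm (horizontal) and 4.12 mm (vertical), extruded 14.9 mm in z. Slicing at Δz = 2.97 mm — 5 equal slices spanning the solid's height, so layer i sits at z = i·h/5 — gives 5 non-empty perimeters. Each is a 6-segment closed polygon; G0 lifts to the layer z and rapids to the start vertex, then G1 traces the edges.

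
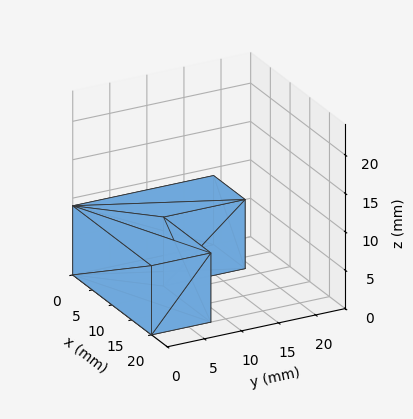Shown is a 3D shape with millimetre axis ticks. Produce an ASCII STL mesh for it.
Reading the render: the shape is an L-shaped prism: outer 20 × 19 mm, arm thicknesses ≈ 8 mm (horizontal) and 8 mm (vertical), extruded 9 mm in z (dimensions read to the nearest mm from the axis ticks). For the STL, each face is triangulated and given an outward normal.

solid part
  facet normal 0.0000 0.0000 -1.0000
    outer loop
      vertex 20.0 8.0 0.0
      vertex 20.0 0.0 0.0
      vertex 0.0 0.0 0.0
    endloop
  endfacet
  facet normal 0.0000 0.0000 -1.0000
    outer loop
      vertex 8.0 8.0 0.0
      vertex 20.0 8.0 0.0
      vertex 0.0 0.0 0.0
    endloop
  endfacet
  facet normal 0.0000 0.0000 -1.0000
    outer loop
      vertex 8.0 19.0 0.0
      vertex 8.0 8.0 0.0
      vertex 0.0 0.0 0.0
    endloop
  endfacet
  facet normal 0.0000 0.0000 -1.0000
    outer loop
      vertex 0.0 19.0 0.0
      vertex 8.0 19.0 0.0
      vertex 0.0 0.0 0.0
    endloop
  endfacet
  facet normal 0.0000 0.0000 1.0000
    outer loop
      vertex 0.0 0.0 9.0
      vertex 20.0 0.0 9.0
      vertex 20.0 8.0 9.0
    endloop
  endfacet
  facet normal 0.0000 0.0000 1.0000
    outer loop
      vertex 0.0 0.0 9.0
      vertex 20.0 8.0 9.0
      vertex 8.0 8.0 9.0
    endloop
  endfacet
  facet normal 0.0000 0.0000 1.0000
    outer loop
      vertex 0.0 0.0 9.0
      vertex 8.0 8.0 9.0
      vertex 8.0 19.0 9.0
    endloop
  endfacet
  facet normal 0.0000 0.0000 1.0000
    outer loop
      vertex 0.0 0.0 9.0
      vertex 8.0 19.0 9.0
      vertex 0.0 19.0 9.0
    endloop
  endfacet
  facet normal 0.0000 -1.0000 0.0000
    outer loop
      vertex 0.0 0.0 0.0
      vertex 20.0 0.0 0.0
      vertex 20.0 0.0 9.0
    endloop
  endfacet
  facet normal 0.0000 -1.0000 0.0000
    outer loop
      vertex 0.0 0.0 0.0
      vertex 20.0 0.0 9.0
      vertex 0.0 0.0 9.0
    endloop
  endfacet
  facet normal 1.0000 0.0000 0.0000
    outer loop
      vertex 20.0 0.0 0.0
      vertex 20.0 8.0 0.0
      vertex 20.0 8.0 9.0
    endloop
  endfacet
  facet normal 1.0000 0.0000 0.0000
    outer loop
      vertex 20.0 0.0 0.0
      vertex 20.0 8.0 9.0
      vertex 20.0 0.0 9.0
    endloop
  endfacet
  facet normal 0.0000 1.0000 0.0000
    outer loop
      vertex 20.0 8.0 0.0
      vertex 8.0 8.0 0.0
      vertex 8.0 8.0 9.0
    endloop
  endfacet
  facet normal 0.0000 1.0000 0.0000
    outer loop
      vertex 20.0 8.0 0.0
      vertex 8.0 8.0 9.0
      vertex 20.0 8.0 9.0
    endloop
  endfacet
  facet normal 1.0000 0.0000 0.0000
    outer loop
      vertex 8.0 8.0 0.0
      vertex 8.0 19.0 0.0
      vertex 8.0 19.0 9.0
    endloop
  endfacet
  facet normal 1.0000 0.0000 0.0000
    outer loop
      vertex 8.0 8.0 0.0
      vertex 8.0 19.0 9.0
      vertex 8.0 8.0 9.0
    endloop
  endfacet
  facet normal 0.0000 1.0000 0.0000
    outer loop
      vertex 8.0 19.0 0.0
      vertex 0.0 19.0 0.0
      vertex 0.0 19.0 9.0
    endloop
  endfacet
  facet normal 0.0000 1.0000 0.0000
    outer loop
      vertex 8.0 19.0 0.0
      vertex 0.0 19.0 9.0
      vertex 8.0 19.0 9.0
    endloop
  endfacet
  facet normal -1.0000 0.0000 0.0000
    outer loop
      vertex 0.0 19.0 0.0
      vertex 0.0 0.0 0.0
      vertex 0.0 0.0 9.0
    endloop
  endfacet
  facet normal -1.0000 0.0000 0.0000
    outer loop
      vertex 0.0 19.0 0.0
      vertex 0.0 0.0 9.0
      vertex 0.0 19.0 9.0
    endloop
  endfacet
endsolid part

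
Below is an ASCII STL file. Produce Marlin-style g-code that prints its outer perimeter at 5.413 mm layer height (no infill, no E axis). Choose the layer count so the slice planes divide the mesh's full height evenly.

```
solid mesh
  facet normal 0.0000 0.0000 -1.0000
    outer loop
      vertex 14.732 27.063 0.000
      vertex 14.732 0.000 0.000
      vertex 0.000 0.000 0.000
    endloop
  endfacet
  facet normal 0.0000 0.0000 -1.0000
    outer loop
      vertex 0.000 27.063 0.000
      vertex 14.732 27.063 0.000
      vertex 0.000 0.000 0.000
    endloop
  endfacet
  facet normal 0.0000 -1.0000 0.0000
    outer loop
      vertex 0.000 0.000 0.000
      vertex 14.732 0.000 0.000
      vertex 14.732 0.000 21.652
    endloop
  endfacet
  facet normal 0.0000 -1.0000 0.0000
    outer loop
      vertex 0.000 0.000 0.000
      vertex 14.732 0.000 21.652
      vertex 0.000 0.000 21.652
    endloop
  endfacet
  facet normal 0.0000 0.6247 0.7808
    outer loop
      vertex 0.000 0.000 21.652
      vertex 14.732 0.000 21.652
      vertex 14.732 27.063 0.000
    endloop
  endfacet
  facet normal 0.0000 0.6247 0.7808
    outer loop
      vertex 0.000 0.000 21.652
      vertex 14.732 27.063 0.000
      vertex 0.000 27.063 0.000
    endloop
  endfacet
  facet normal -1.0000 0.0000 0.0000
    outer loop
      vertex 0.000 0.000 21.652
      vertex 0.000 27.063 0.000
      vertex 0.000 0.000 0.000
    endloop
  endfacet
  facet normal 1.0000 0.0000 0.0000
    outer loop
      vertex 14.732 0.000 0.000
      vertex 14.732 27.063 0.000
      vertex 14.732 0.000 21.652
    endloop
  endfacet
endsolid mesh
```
; perimeter-only toolpath
G21 ; units = mm
G90 ; absolute positioning
G28 ; home
; layer 1
G0 Z5.413
G0 X0.000 Y0.000
G1 X14.732 Y0.000
G1 X14.732 Y20.297
G1 X0.000 Y20.297
G1 X0.000 Y0.000
; layer 2
G0 Z10.826
G0 X0.000 Y0.000
G1 X14.732 Y0.000
G1 X14.732 Y13.531
G1 X0.000 Y13.531
G1 X0.000 Y0.000
; layer 3
G0 Z16.239
G0 X0.000 Y0.000
G1 X14.732 Y0.000
G1 X14.732 Y6.766
G1 X0.000 Y6.766
G1 X0.000 Y0.000
M2 ; end

The solid is a wedge (ramp): 14.7 × 27.1 mm base, rising to 21.7 mm along the y=0 edge and sloping linearly to z=0 at y=27.1. Slicing at Δz = 5.413 mm — 4 equal slices spanning the solid's height, so layer i sits at z = i·h/4 — gives 3 non-empty perimeters. Each is a 4-segment closed polygon; G0 lifts to the layer z and rapids to the start vertex, then G1 traces the edges. The cross-section shrinks linearly with z (the slice at the apex is degenerate and omitted).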